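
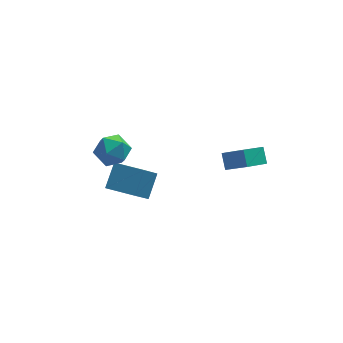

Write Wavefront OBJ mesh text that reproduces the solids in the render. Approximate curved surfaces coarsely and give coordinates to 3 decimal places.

v -4.738 0.416 1.026
v -4.198 0.703 1.789
v -3.422 0.217 0.171
v -2.882 0.504 0.934
v -3.356 -0.351 0.963
v -4.169 -0.228 1.492
v -3.451 1.148 0.468
v -4.264 1.271 0.997
v -3.403 1.155 1.445
v -3.344 0.228 1.751
v -4.276 0.692 0.209
v -4.217 -0.235 0.515
v -3.314 2.221 -4.387
v -4.073 1.535 -3.21
v -2.709 3.201 -3.426
v -3.468 2.515 -2.249
v -2.012 1.185 -4.151
v -2.771 0.499 -2.974
v -1.407 2.165 -3.19
v -2.166 1.479 -2.013
v 1.353 -0.844 -0.18
v 2.222 -1.608 0.71
v 1.307 -0.161 0.45
v 2.177 -0.925 1.34
v 2.443 -0.255 -0.74
v 3.313 -1.019 0.15
v 2.398 0.428 -0.11
v 3.267 -0.336 0.78
f 1 12 6
f 1 6 2
f 1 2 8
f 1 8 11
f 1 11 12
f 2 6 10
f 6 12 5
f 12 11 3
f 11 8 7
f 8 2 9
f 4 10 5
f 4 5 3
f 4 3 7
f 4 7 9
f 4 9 10
f 5 10 6
f 3 5 12
f 7 3 11
f 9 7 8
f 10 9 2
f 14 16 13
f 17 14 13
f 13 16 15
f 15 17 13
f 14 20 16
f 18 14 17
f 18 20 14
f 16 20 15
f 19 17 15
f 15 20 19
f 19 18 17
f 20 18 19
f 22 24 21
f 25 22 21
f 21 24 23
f 23 25 21
f 22 28 24
f 26 22 25
f 26 28 22
f 24 28 23
f 27 25 23
f 23 28 27
f 27 26 25
f 28 26 27



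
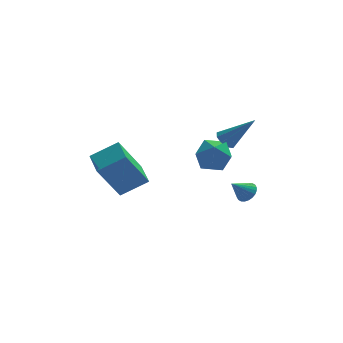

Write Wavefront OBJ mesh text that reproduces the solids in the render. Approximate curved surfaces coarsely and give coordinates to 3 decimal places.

v 1.468 -3.633 1.254
v 1.746 -4.055 1.378
v 0.792 -3.867 1.966
v 1.827 -3.916 1.501
v 1.854 -3.734 1.587
v 1.823 -3.536 1.622
v 1.737 -3.354 1.6
v 1.61 -3.214 1.526
v 1.462 -3.137 1.411
v 1.315 -3.136 1.271
v 1.191 -3.211 1.129
v 1.109 -3.35 1.006
v 1.082 -3.532 0.92
v 1.114 -3.729 0.886
v 1.199 -3.912 0.907
v 1.326 -4.052 0.981
v 1.474 -4.129 1.097
v 1.622 -4.129 1.236
v 0.663 -0.122 2.003
v 1.278 -0.727 1.669
v -0.318 -1.233 2.211
v 0.297 -1.838 1.877
v 0.445 -1.431 2.695
v 1.052 -0.744 2.566
v -0.092 -1.216 1.314
v 0.515 -0.529 1.185
v 0.811 -1.403 1.243
v 1.143 -1.537 2.097
v -0.183 -0.423 1.783
v 0.149 -0.557 2.637
v 1.045 -0.599 2.611
v 1.449 -0.592 2.253
v 2.215 -0.961 3.929
v 1.398 -0.254 2.392
v 1.181 -0.077 2.633
v 0.901 -0.144 2.864
v 0.688 -0.423 2.976
v 0.641 -0.785 2.918
v 0.784 -1.06 2.716
v 1.048 -1.118 2.465
v 1.311 -0.934 2.282
v -4.509 -1.933 1.921
v -3.286 -1.831 2.616
v -4.699 -0.666 2.07
v -3.476 -0.564 2.765
v -3.524 -1.576 0.135
v -2.301 -1.474 0.83
v -3.714 -0.309 0.284
v -2.491 -0.207 0.979
f 2 1 4
f 2 4 3
f 4 1 5
f 4 5 3
f 5 1 6
f 5 6 3
f 6 1 7
f 6 7 3
f 7 1 8
f 7 8 3
f 8 1 9
f 8 9 3
f 9 1 10
f 9 10 3
f 10 1 11
f 10 11 3
f 11 1 12
f 11 12 3
f 12 1 13
f 12 13 3
f 13 1 14
f 13 14 3
f 14 1 15
f 14 15 3
f 15 1 16
f 15 16 3
f 16 1 17
f 16 17 3
f 17 1 18
f 17 18 3
f 18 1 2
f 18 2 3
f 19 30 24
f 19 24 20
f 19 20 26
f 19 26 29
f 19 29 30
f 20 24 28
f 24 30 23
f 30 29 21
f 29 26 25
f 26 20 27
f 22 28 23
f 22 23 21
f 22 21 25
f 22 25 27
f 22 27 28
f 23 28 24
f 21 23 30
f 25 21 29
f 27 25 26
f 28 27 20
f 32 31 34
f 32 34 33
f 34 31 35
f 34 35 33
f 35 31 36
f 35 36 33
f 36 31 37
f 36 37 33
f 37 31 38
f 37 38 33
f 38 31 39
f 38 39 33
f 39 31 40
f 39 40 33
f 40 31 41
f 40 41 33
f 41 31 32
f 41 32 33
f 43 45 42
f 46 43 42
f 42 45 44
f 44 46 42
f 43 49 45
f 47 43 46
f 47 49 43
f 45 49 44
f 48 46 44
f 44 49 48
f 48 47 46
f 49 47 48



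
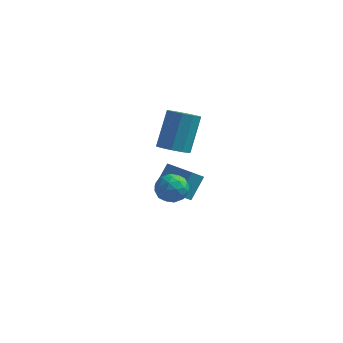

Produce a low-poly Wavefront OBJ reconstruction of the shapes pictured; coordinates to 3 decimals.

v -3.653 1.771 -1.311
v -3.293 2.392 -1.747
v -3.166 3.57 0.035
v -3.527 2.949 0.471
v -3.807 2.465 -1.759
v -3.68 3.643 0.023
v -4.262 2.273 -1.599
v -4.135 3.451 0.183
v -4.485 1.889 -1.33
v -4.358 3.067 0.452
v -4.39 1.46 -1.053
v -4.263 2.638 0.729
v -4.014 1.15 -0.875
v -3.887 2.328 0.907
v -3.5 1.077 -0.863
v -3.373 2.255 0.919
v -3.045 1.269 -1.023
v -2.918 2.447 0.759
v -2.822 1.653 -1.292
v -2.695 2.831 0.49
v -2.917 2.082 -1.569
v -2.79 3.26 0.213
v -3.776 -0.494 -2.403
v -3.47 0.41 -1.351
v -3.404 0.096 -3.018
v -3.099 1 -1.966
v -2.341 -1.2 -2.214
v -2.036 -0.296 -1.162
v -1.97 -0.61 -2.829
v -1.664 0.294 -1.777
v -2.659 -3.009 -0.517
v -2.389 -2.686 0.186
v -1.591 -3.794 -0.566
v -1.321 -3.471 0.137
v -1.987 -3.949 0.134
v -2.648 -3.464 0.165
v -1.332 -3.016 -0.545
v -1.993 -2.531 -0.514
v -1.569 -2.69 0.17
v -1.974 -3.267 0.589
v -2.006 -3.213 -0.969
v -2.411 -3.79 -0.55
v -2.618 -2.778 -0.161
v -1.362 -3.702 -0.219
v -1.754 -3.983 -0.221
v -1.595 -3.793 0.193
v -2.77 -3.236 -0.174
v -2.611 -3.046 0.24
v -2.375 -3.789 0.209
v -1.369 -3.434 -0.62
v -1.21 -3.244 -0.206
v -2.385 -2.687 -0.573
v -2.226 -2.497 -0.159
v -1.605 -2.691 -0.589
v -1.977 -2.591 0.243
v -1.349 -3.053 0.214
v -1.356 -2.785 -0.187
v -1.744 -2.5 -0.169
v -2.215 -2.93 0.489
v -1.587 -3.392 0.461
v -1.979 -3.673 0.459
v -2.367 -3.387 0.477
v -1.733 -2.933 0.479
v -2.393 -3.088 -0.841
v -1.765 -3.55 -0.869
v -1.613 -3.093 -0.857
v -2.001 -2.807 -0.839
v -2.631 -3.427 -0.594
v -2.003 -3.889 -0.623
v -2.236 -3.98 -0.211
v -2.624 -3.695 -0.193
v -2.247 -3.547 -0.859
f 2 1 5
f 2 5 3
f 3 5 6
f 3 6 4
f 5 1 7
f 5 7 6
f 6 7 8
f 6 8 4
f 7 1 9
f 7 9 8
f 8 9 10
f 8 10 4
f 9 1 11
f 9 11 10
f 10 11 12
f 10 12 4
f 11 1 13
f 11 13 12
f 12 13 14
f 12 14 4
f 13 1 15
f 13 15 14
f 14 15 16
f 14 16 4
f 15 1 17
f 15 17 16
f 16 17 18
f 16 18 4
f 17 1 19
f 17 19 18
f 18 19 20
f 18 20 4
f 19 1 21
f 19 21 20
f 20 21 22
f 20 22 4
f 21 1 2
f 21 2 22
f 22 2 3
f 22 3 4
f 24 26 23
f 27 24 23
f 23 26 25
f 25 27 23
f 24 30 26
f 28 24 27
f 28 30 24
f 26 30 25
f 29 27 25
f 25 30 29
f 29 28 27
f 30 28 29
f 31 68 47
f 68 42 71
f 47 71 36
f 68 71 47
f 31 47 43
f 47 36 48
f 43 48 32
f 47 48 43
f 31 43 52
f 43 32 53
f 52 53 38
f 43 53 52
f 31 52 64
f 52 38 67
f 64 67 41
f 52 67 64
f 31 64 68
f 64 41 72
f 68 72 42
f 64 72 68
f 32 48 59
f 48 36 62
f 59 62 40
f 48 62 59
f 36 71 49
f 71 42 70
f 49 70 35
f 71 70 49
f 42 72 69
f 72 41 65
f 69 65 33
f 72 65 69
f 41 67 66
f 67 38 54
f 66 54 37
f 67 54 66
f 38 53 58
f 53 32 55
f 58 55 39
f 53 55 58
f 34 60 46
f 60 40 61
f 46 61 35
f 60 61 46
f 34 46 44
f 46 35 45
f 44 45 33
f 46 45 44
f 34 44 51
f 44 33 50
f 51 50 37
f 44 50 51
f 34 51 56
f 51 37 57
f 56 57 39
f 51 57 56
f 34 56 60
f 56 39 63
f 60 63 40
f 56 63 60
f 35 61 49
f 61 40 62
f 49 62 36
f 61 62 49
f 33 45 69
f 45 35 70
f 69 70 42
f 45 70 69
f 37 50 66
f 50 33 65
f 66 65 41
f 50 65 66
f 39 57 58
f 57 37 54
f 58 54 38
f 57 54 58
f 40 63 59
f 63 39 55
f 59 55 32
f 63 55 59



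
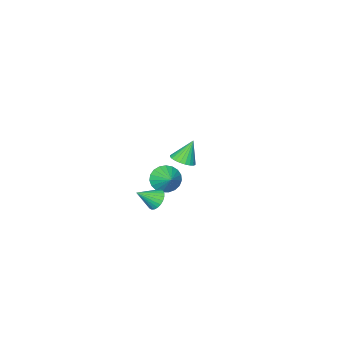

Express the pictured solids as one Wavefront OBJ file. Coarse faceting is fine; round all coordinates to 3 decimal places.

v 2.495 2.055 3.342
v 3.073 1.906 3.646
v 1.905 2.165 4.518
v 3.09 2.167 3.63
v 3.015 2.41 3.57
v 2.862 2.6 3.476
v 2.653 2.706 3.361
v 2.42 2.713 3.243
v 2.198 2.621 3.14
v 2.021 2.442 3.068
v 1.917 2.204 3.038
v 1.9 1.944 3.054
v 1.975 1.7 3.114
v 2.128 1.511 3.209
v 2.337 1.404 3.324
v 2.57 1.397 3.441
v 2.792 1.49 3.544
v 2.969 1.669 3.616
v 1.445 -1.005 -1.601
v 1.888 -0.867 -2.085
v 2.375 -1.455 -0.879
v 1.89 -0.644 -1.949
v 1.824 -0.476 -1.759
v 1.701 -0.388 -1.546
v 1.539 -0.395 -1.341
v 1.363 -0.494 -1.176
v 1.199 -0.671 -1.075
v 1.072 -0.899 -1.054
v 1.003 -1.143 -1.117
v 1.001 -1.366 -1.253
v 1.066 -1.534 -1.442
v 1.189 -1.622 -1.656
v 1.351 -1.615 -1.861
v 1.528 -1.516 -2.026
v 1.692 -1.339 -2.127
v 1.818 -1.111 -2.147
v -1.972 -4.012 -3.183
v -1.259 -4.003 -3.717
v -1.528 -3.088 -2.577
v -1.491 -3.776 -3.894
v -1.806 -3.589 -3.948
v -2.149 -3.475 -3.87
v -2.462 -3.454 -3.674
v -2.69 -3.53 -3.392
v -2.794 -3.689 -3.074
v -2.755 -3.903 -2.775
v -2.581 -4.137 -2.547
v -2.302 -4.349 -2.428
v -1.965 -4.502 -2.44
v -1.63 -4.571 -2.581
v -1.353 -4.543 -2.825
v -1.184 -4.423 -3.132
v -1.151 -4.232 -3.447
f 2 1 4
f 2 4 3
f 4 1 5
f 4 5 3
f 5 1 6
f 5 6 3
f 6 1 7
f 6 7 3
f 7 1 8
f 7 8 3
f 8 1 9
f 8 9 3
f 9 1 10
f 9 10 3
f 10 1 11
f 10 11 3
f 11 1 12
f 11 12 3
f 12 1 13
f 12 13 3
f 13 1 14
f 13 14 3
f 14 1 15
f 14 15 3
f 15 1 16
f 15 16 3
f 16 1 17
f 16 17 3
f 17 1 18
f 17 18 3
f 18 1 2
f 18 2 3
f 20 19 22
f 20 22 21
f 22 19 23
f 22 23 21
f 23 19 24
f 23 24 21
f 24 19 25
f 24 25 21
f 25 19 26
f 25 26 21
f 26 19 27
f 26 27 21
f 27 19 28
f 27 28 21
f 28 19 29
f 28 29 21
f 29 19 30
f 29 30 21
f 30 19 31
f 30 31 21
f 31 19 32
f 31 32 21
f 32 19 33
f 32 33 21
f 33 19 34
f 33 34 21
f 34 19 35
f 34 35 21
f 35 19 36
f 35 36 21
f 36 19 20
f 36 20 21
f 38 37 40
f 38 40 39
f 40 37 41
f 40 41 39
f 41 37 42
f 41 42 39
f 42 37 43
f 42 43 39
f 43 37 44
f 43 44 39
f 44 37 45
f 44 45 39
f 45 37 46
f 45 46 39
f 46 37 47
f 46 47 39
f 47 37 48
f 47 48 39
f 48 37 49
f 48 49 39
f 49 37 50
f 49 50 39
f 50 37 51
f 50 51 39
f 51 37 52
f 51 52 39
f 52 37 53
f 52 53 39
f 53 37 38
f 53 38 39



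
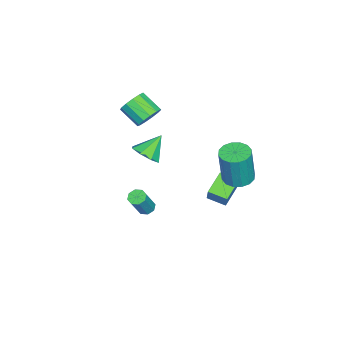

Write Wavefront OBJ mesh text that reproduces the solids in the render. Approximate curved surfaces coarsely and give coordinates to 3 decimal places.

v -1.821 -3.256 -0.546
v -1.136 -2.709 -0.305
v -2.679 -2.664 0.546
v -1.55 -2.421 -0.786
v -2.123 -2.623 -1.126
v -2.52 -3.196 -1.127
v -2.507 -3.804 -0.787
v -2.093 -4.091 -0.307
v -1.52 -3.889 0.034
v -1.123 -3.317 0.034
v -2.738 -3.349 1.774
v -1.974 -3.668 1.711
v -2.378 -4.789 2.483
v -3.142 -4.471 2.546
v -1.975 -3.402 2.096
v -2.379 -4.524 2.868
v -2.218 -3.12 2.379
v -2.622 -4.241 3.151
v -2.626 -2.911 2.47
v -3.03 -4.032 3.242
v -3.07 -2.84 2.339
v -3.474 -3.962 3.112
v -3.408 -2.932 2.03
v -3.812 -4.053 2.802
v -3.534 -3.156 1.639
v -3.938 -4.277 2.411
v -3.407 -3.441 1.291
v -3.811 -4.562 2.063
v -3.067 -3.697 1.096
v -3.471 -4.819 1.868
v -2.624 -3.843 1.117
v -3.027 -4.964 1.889
v -2.216 -3.832 1.346
v -2.62 -4.953 2.118
v 0.282 2.513 0.869
v 1.001 2.08 0.736
v 1.337 1.974 2.898
v 0.618 2.407 3.031
v 1.122 2.503 0.738
v 1.458 2.397 2.9
v 1.017 2.928 0.775
v 1.353 2.823 2.937
v 0.716 3.243 0.837
v 1.052 3.138 2.999
v 0.298 3.362 0.908
v 0.634 3.256 3.07
v -0.124 3.253 0.968
v 0.212 3.148 3.13
v -0.437 2.946 1.002
v -0.101 2.84 3.164
v -0.558 2.523 1
v -0.222 2.417 3.162
v -0.453 2.097 0.963
v -0.117 1.992 3.125
v -0.152 1.782 0.901
v 0.184 1.677 3.063
v 0.266 1.664 0.83
v 0.602 1.558 2.992
v 0.688 1.772 0.77
v 1.024 1.667 2.932
v 3.44 -1.329 -0.048
v 3.833 -1.09 -0.243
v 4.634 -1.271 1.154
v 4.24 -1.511 1.348
v 3.587 -0.852 -0.071
v 4.388 -1.033 1.325
v 3.255 -0.894 0.114
v 4.056 -1.075 1.51
v 3.031 -1.191 0.204
v 3.832 -1.372 1.601
v 3.046 -1.569 0.146
v 3.847 -1.75 1.543
v 3.292 -1.807 -0.025
v 4.093 -1.988 1.371
v 3.624 -1.765 -0.21
v 4.425 -1.946 1.186
v 3.848 -1.468 -0.301
v 4.649 -1.649 1.096
v -1.084 1.052 -0.787
v -0.656 1.247 0.118
v -1.017 2.098 -1.045
v -0.589 2.294 -0.14
v 0.229 0.826 -1.36
v 0.657 1.022 -0.455
v 0.296 1.873 -1.618
v 0.724 2.068 -0.713
f 2 1 4
f 2 4 3
f 4 1 5
f 4 5 3
f 5 1 6
f 5 6 3
f 6 1 7
f 6 7 3
f 7 1 8
f 7 8 3
f 8 1 9
f 8 9 3
f 9 1 10
f 9 10 3
f 10 1 2
f 10 2 3
f 12 11 15
f 12 15 13
f 13 15 16
f 13 16 14
f 15 11 17
f 15 17 16
f 16 17 18
f 16 18 14
f 17 11 19
f 17 19 18
f 18 19 20
f 18 20 14
f 19 11 21
f 19 21 20
f 20 21 22
f 20 22 14
f 21 11 23
f 21 23 22
f 22 23 24
f 22 24 14
f 23 11 25
f 23 25 24
f 24 25 26
f 24 26 14
f 25 11 27
f 25 27 26
f 26 27 28
f 26 28 14
f 27 11 29
f 27 29 28
f 28 29 30
f 28 30 14
f 29 11 31
f 29 31 30
f 30 31 32
f 30 32 14
f 31 11 33
f 31 33 32
f 32 33 34
f 32 34 14
f 33 11 12
f 33 12 34
f 34 12 13
f 34 13 14
f 36 35 39
f 36 39 37
f 37 39 40
f 37 40 38
f 39 35 41
f 39 41 40
f 40 41 42
f 40 42 38
f 41 35 43
f 41 43 42
f 42 43 44
f 42 44 38
f 43 35 45
f 43 45 44
f 44 45 46
f 44 46 38
f 45 35 47
f 45 47 46
f 46 47 48
f 46 48 38
f 47 35 49
f 47 49 48
f 48 49 50
f 48 50 38
f 49 35 51
f 49 51 50
f 50 51 52
f 50 52 38
f 51 35 53
f 51 53 52
f 52 53 54
f 52 54 38
f 53 35 55
f 53 55 54
f 54 55 56
f 54 56 38
f 55 35 57
f 55 57 56
f 56 57 58
f 56 58 38
f 57 35 59
f 57 59 58
f 58 59 60
f 58 60 38
f 59 35 36
f 59 36 60
f 60 36 37
f 60 37 38
f 62 61 65
f 62 65 63
f 63 65 66
f 63 66 64
f 65 61 67
f 65 67 66
f 66 67 68
f 66 68 64
f 67 61 69
f 67 69 68
f 68 69 70
f 68 70 64
f 69 61 71
f 69 71 70
f 70 71 72
f 70 72 64
f 71 61 73
f 71 73 72
f 72 73 74
f 72 74 64
f 73 61 75
f 73 75 74
f 74 75 76
f 74 76 64
f 75 61 77
f 75 77 76
f 76 77 78
f 76 78 64
f 77 61 62
f 77 62 78
f 78 62 63
f 78 63 64
f 80 82 79
f 83 80 79
f 79 82 81
f 81 83 79
f 80 86 82
f 84 80 83
f 84 86 80
f 82 86 81
f 85 83 81
f 81 86 85
f 85 84 83
f 86 84 85



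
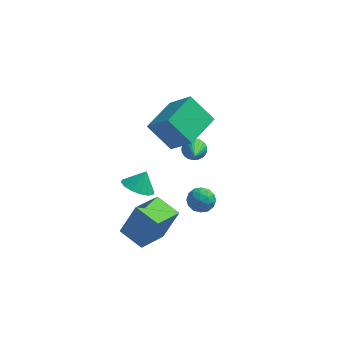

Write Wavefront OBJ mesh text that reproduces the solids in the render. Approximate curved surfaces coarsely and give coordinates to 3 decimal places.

v -1.565 3.902 -1.121
v -1.329 4.265 -0.637
v -1.255 2.098 0.081
v -1.576 4.261 -0.58
v -1.821 4.202 -0.605
v -2.028 4.097 -0.709
v -2.163 3.963 -0.876
v -2.208 3.819 -1.08
v -2.155 3.688 -1.29
v -2.012 3.589 -1.475
v -1.801 3.538 -1.606
v -1.554 3.543 -1.663
v -1.308 3.602 -1.638
v -1.102 3.706 -1.534
v -0.966 3.841 -1.367
v -0.921 3.985 -1.163
v -0.975 4.116 -0.953
v -1.118 4.214 -0.768
v -0.08 -0.67 -0.689
v 0.296 -0.951 -0.108
v -1.116 -1.069 -0.212
v -0.74 -1.35 0.369
v -0.795 -0.61 0.283
v -0.155 -0.364 -0.012
v -0.665 -1.656 -0.308
v -0.025 -1.41 -0.603
v -0.066 -1.56 0.127
v -0.146 -0.914 0.492
v -0.674 -1.106 -0.812
v -0.754 -0.46 -0.447
v 0.199 -0.776 -0.441
v -1.019 -1.244 0.121
v -1.051 -0.81 0.07
v -0.83 -0.975 0.411
v -0.066 -0.431 -0.384
v 0.155 -0.596 -0.043
v -0.487 -0.395 0.187
v -0.975 -1.424 -0.277
v -0.754 -1.589 0.064
v 0.01 -1.045 -0.731
v 0.231 -1.21 -0.39
v -0.333 -1.625 -0.507
v 0.207 -1.299 0.039
v -0.401 -1.533 0.32
v -0.357 -1.713 -0.078
v 0.019 -1.569 -0.251
v 0.16 -0.919 0.254
v -0.449 -1.153 0.534
v -0.481 -0.719 0.484
v -0.105 -0.574 0.31
v -0.053 -1.277 0.392
v -0.371 -0.867 -0.854
v -0.98 -1.101 -0.574
v -0.715 -1.446 -0.63
v -0.339 -1.301 -0.804
v -0.419 -0.487 -0.64
v -1.027 -0.721 -0.359
v -0.839 -0.451 -0.069
v -0.463 -0.307 -0.242
v -0.767 -0.743 -0.712
v -3.203 -2.423 1.789
v -2.417 -2.695 1.614
v -2.857 -1.977 2.651
v -2.446 -2.301 1.422
v -2.678 -1.939 1.328
v -3.05 -1.706 1.358
v -3.464 -1.666 1.503
v -3.807 -1.828 1.725
v -3.989 -2.15 1.964
v -3.96 -2.545 2.156
v -3.728 -2.907 2.25
v -3.356 -3.139 2.22
v -2.942 -3.179 2.075
v -2.599 -3.017 1.853
v -3.96 -3.09 -1.16
v -3.241 -2.744 0.531
v -3.218 -1.53 -1.794
v -2.5 -1.184 -0.103
v -2.78 -3.796 -1.517
v -2.062 -3.45 0.174
v -2.039 -2.236 -2.151
v -1.32 -1.89 -0.46
v -2.287 1.278 1.32
v -3.519 1.626 2.585
v -1.494 3.163 1.573
v -2.726 3.511 2.838
v -1.154 0.629 2.602
v -2.386 0.977 3.867
v -0.361 2.514 2.855
v -1.593 2.862 4.12
f 2 1 4
f 2 4 3
f 4 1 5
f 4 5 3
f 5 1 6
f 5 6 3
f 6 1 7
f 6 7 3
f 7 1 8
f 7 8 3
f 8 1 9
f 8 9 3
f 9 1 10
f 9 10 3
f 10 1 11
f 10 11 3
f 11 1 12
f 11 12 3
f 12 1 13
f 12 13 3
f 13 1 14
f 13 14 3
f 14 1 15
f 14 15 3
f 15 1 16
f 15 16 3
f 16 1 17
f 16 17 3
f 17 1 18
f 17 18 3
f 18 1 2
f 18 2 3
f 19 56 35
f 56 30 59
f 35 59 24
f 56 59 35
f 19 35 31
f 35 24 36
f 31 36 20
f 35 36 31
f 19 31 40
f 31 20 41
f 40 41 26
f 31 41 40
f 19 40 52
f 40 26 55
f 52 55 29
f 40 55 52
f 19 52 56
f 52 29 60
f 56 60 30
f 52 60 56
f 20 36 47
f 36 24 50
f 47 50 28
f 36 50 47
f 24 59 37
f 59 30 58
f 37 58 23
f 59 58 37
f 30 60 57
f 60 29 53
f 57 53 21
f 60 53 57
f 29 55 54
f 55 26 42
f 54 42 25
f 55 42 54
f 26 41 46
f 41 20 43
f 46 43 27
f 41 43 46
f 22 48 34
f 48 28 49
f 34 49 23
f 48 49 34
f 22 34 32
f 34 23 33
f 32 33 21
f 34 33 32
f 22 32 39
f 32 21 38
f 39 38 25
f 32 38 39
f 22 39 44
f 39 25 45
f 44 45 27
f 39 45 44
f 22 44 48
f 44 27 51
f 48 51 28
f 44 51 48
f 23 49 37
f 49 28 50
f 37 50 24
f 49 50 37
f 21 33 57
f 33 23 58
f 57 58 30
f 33 58 57
f 25 38 54
f 38 21 53
f 54 53 29
f 38 53 54
f 27 45 46
f 45 25 42
f 46 42 26
f 45 42 46
f 28 51 47
f 51 27 43
f 47 43 20
f 51 43 47
f 62 61 64
f 62 64 63
f 64 61 65
f 64 65 63
f 65 61 66
f 65 66 63
f 66 61 67
f 66 67 63
f 67 61 68
f 67 68 63
f 68 61 69
f 68 69 63
f 69 61 70
f 69 70 63
f 70 61 71
f 70 71 63
f 71 61 72
f 71 72 63
f 72 61 73
f 72 73 63
f 73 61 74
f 73 74 63
f 74 61 62
f 74 62 63
f 76 78 75
f 79 76 75
f 75 78 77
f 77 79 75
f 76 82 78
f 80 76 79
f 80 82 76
f 78 82 77
f 81 79 77
f 77 82 81
f 81 80 79
f 82 80 81
f 84 86 83
f 87 84 83
f 83 86 85
f 85 87 83
f 84 90 86
f 88 84 87
f 88 90 84
f 86 90 85
f 89 87 85
f 85 90 89
f 89 88 87
f 90 88 89



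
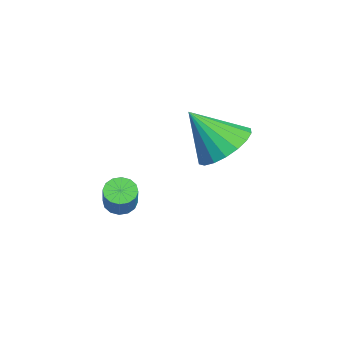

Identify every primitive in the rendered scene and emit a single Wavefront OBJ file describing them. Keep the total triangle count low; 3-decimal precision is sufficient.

v 0.667 0.583 -1.221
v 0.916 0.988 -1.376
v 1.462 0.982 -0.514
v 1.213 0.577 -0.359
v 0.712 1.081 -1.246
v 1.258 1.074 -0.384
v 0.496 1.04 -1.109
v 1.042 1.033 -0.248
v 0.326 0.877 -1.003
v 0.872 0.87 -0.141
v 0.247 0.635 -0.954
v 0.793 0.628 -0.093
v 0.281 0.379 -0.977
v 0.827 0.373 -0.116
v 0.418 0.178 -1.066
v 0.964 0.172 -0.204
v 0.622 0.086 -1.196
v 1.168 0.079 -0.334
v 0.838 0.127 -1.332
v 1.384 0.12 -0.471
v 1.008 0.29 -1.439
v 1.554 0.283 -0.577
v 1.087 0.532 -1.487
v 1.633 0.525 -0.626
v 1.053 0.787 -1.464
v 1.599 0.781 -0.603
v 2.019 3.417 1.926
v 2.927 3.362 2.117
v 1.701 2.443 3.154
v 2.805 3.686 2.343
v 2.528 3.958 2.486
v 2.149 4.122 2.519
v 1.745 4.147 2.434
v 1.395 4.027 2.248
v 1.168 3.786 1.999
v 1.111 3.473 1.735
v 1.233 3.148 1.509
v 1.51 2.877 1.365
v 1.889 2.713 1.333
v 2.293 2.688 1.418
v 2.643 2.808 1.604
v 2.87 3.048 1.853
f 2 1 5
f 2 5 3
f 3 5 6
f 3 6 4
f 5 1 7
f 5 7 6
f 6 7 8
f 6 8 4
f 7 1 9
f 7 9 8
f 8 9 10
f 8 10 4
f 9 1 11
f 9 11 10
f 10 11 12
f 10 12 4
f 11 1 13
f 11 13 12
f 12 13 14
f 12 14 4
f 13 1 15
f 13 15 14
f 14 15 16
f 14 16 4
f 15 1 17
f 15 17 16
f 16 17 18
f 16 18 4
f 17 1 19
f 17 19 18
f 18 19 20
f 18 20 4
f 19 1 21
f 19 21 20
f 20 21 22
f 20 22 4
f 21 1 23
f 21 23 22
f 22 23 24
f 22 24 4
f 23 1 25
f 23 25 24
f 24 25 26
f 24 26 4
f 25 1 2
f 25 2 26
f 26 2 3
f 26 3 4
f 28 27 30
f 28 30 29
f 30 27 31
f 30 31 29
f 31 27 32
f 31 32 29
f 32 27 33
f 32 33 29
f 33 27 34
f 33 34 29
f 34 27 35
f 34 35 29
f 35 27 36
f 35 36 29
f 36 27 37
f 36 37 29
f 37 27 38
f 37 38 29
f 38 27 39
f 38 39 29
f 39 27 40
f 39 40 29
f 40 27 41
f 40 41 29
f 41 27 42
f 41 42 29
f 42 27 28
f 42 28 29



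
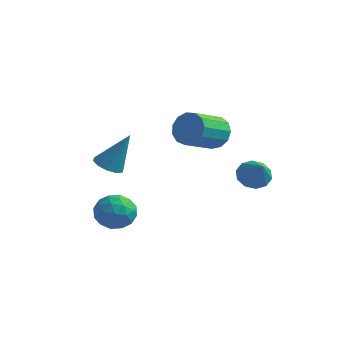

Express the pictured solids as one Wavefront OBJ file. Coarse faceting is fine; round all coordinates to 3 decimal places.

v -3.147 -0.116 -2.462
v -2.381 -0.833 -2.731
v -3.859 -1.287 -1.369
v -3.093 -2.004 -1.638
v -2.833 -1.124 -1.063
v -2.393 -0.4 -1.738
v -3.847 -1.72 -2.362
v -3.407 -0.996 -3.037
v -2.813 -1.824 -2.669
v -2.187 -1.456 -1.866
v -4.053 -0.664 -2.234
v -3.427 -0.296 -1.431
v -2.702 -0.372 -2.692
v -3.538 -1.748 -1.408
v -3.386 -1.231 -1.07
v -2.935 -1.652 -1.228
v -2.709 -0.117 -2.108
v -2.258 -0.539 -2.267
v -2.524 -0.71 -1.286
v -3.982 -1.581 -1.833
v -3.531 -2.003 -1.992
v -3.305 -0.468 -2.872
v -2.854 -0.889 -3.03
v -3.716 -1.41 -2.814
v -2.505 -1.375 -2.814
v -2.924 -2.064 -2.172
v -3.367 -1.897 -2.597
v -3.108 -1.471 -2.994
v -2.137 -1.159 -2.342
v -2.556 -1.847 -1.7
v -2.403 -1.33 -1.362
v -2.144 -0.905 -1.758
v -2.391 -1.742 -2.306
v -3.684 -0.273 -2.4
v -4.103 -0.961 -1.758
v -4.096 -1.215 -2.342
v -3.837 -0.79 -2.738
v -3.316 -0.056 -1.928
v -3.735 -0.745 -1.286
v -3.132 -0.649 -1.106
v -2.873 -0.223 -1.503
v -3.849 -0.378 -1.794
v -4.063 -0.269 0.462
v -3.363 -0.622 0.261
v -3.217 0.309 2.398
v -3.344 -0.145 0.111
v -3.601 0.285 0.095
v -4.034 0.503 0.219
v -4.478 0.427 0.436
v -4.764 0.084 0.664
v -4.783 -0.393 0.814
v -4.526 -0.822 0.83
v -4.093 -1.041 0.706
v -3.649 -0.964 0.489
v 2.023 2.771 0.237
v 2.407 2.328 -0.405
v 2.937 1.989 1.323
v 2.691 2.777 -0.32
v 2.719 3.224 -0.023
v 2.481 3.497 0.375
v 2.069 3.494 0.719
v 1.639 3.214 0.88
v 1.355 2.765 0.795
v 1.327 2.318 0.497
v 1.565 2.044 0.1
v 1.977 2.048 -0.245
v 0.459 1.81 2.924
v 1.087 2.005 3.624
v 0.748 0.324 4.396
v 0.121 0.13 3.696
v 0.606 2.182 3.798
v 0.267 0.501 4.569
v 0.078 2.24 3.693
v -0.261 0.559 4.465
v -0.328 2.162 3.345
v -0.667 0.481 4.117
v -0.485 1.973 2.863
v -0.824 0.292 3.635
v -0.342 1.732 2.401
v -0.68 0.051 3.172
v 0.056 1.515 2.105
v -0.283 -0.165 2.876
v 0.582 1.393 2.069
v 0.243 -0.288 2.84
v 1.068 1.403 2.304
v 0.73 -0.278 3.075
v 1.362 1.542 2.737
v 1.023 -0.138 3.508
v 1.369 1.767 3.229
v 1.03 0.086 4
f 1 38 17
f 38 12 41
f 17 41 6
f 38 41 17
f 1 17 13
f 17 6 18
f 13 18 2
f 17 18 13
f 1 13 22
f 13 2 23
f 22 23 8
f 13 23 22
f 1 22 34
f 22 8 37
f 34 37 11
f 22 37 34
f 1 34 38
f 34 11 42
f 38 42 12
f 34 42 38
f 2 18 29
f 18 6 32
f 29 32 10
f 18 32 29
f 6 41 19
f 41 12 40
f 19 40 5
f 41 40 19
f 12 42 39
f 42 11 35
f 39 35 3
f 42 35 39
f 11 37 36
f 37 8 24
f 36 24 7
f 37 24 36
f 8 23 28
f 23 2 25
f 28 25 9
f 23 25 28
f 4 30 16
f 30 10 31
f 16 31 5
f 30 31 16
f 4 16 14
f 16 5 15
f 14 15 3
f 16 15 14
f 4 14 21
f 14 3 20
f 21 20 7
f 14 20 21
f 4 21 26
f 21 7 27
f 26 27 9
f 21 27 26
f 4 26 30
f 26 9 33
f 30 33 10
f 26 33 30
f 5 31 19
f 31 10 32
f 19 32 6
f 31 32 19
f 3 15 39
f 15 5 40
f 39 40 12
f 15 40 39
f 7 20 36
f 20 3 35
f 36 35 11
f 20 35 36
f 9 27 28
f 27 7 24
f 28 24 8
f 27 24 28
f 10 33 29
f 33 9 25
f 29 25 2
f 33 25 29
f 44 43 46
f 44 46 45
f 46 43 47
f 46 47 45
f 47 43 48
f 47 48 45
f 48 43 49
f 48 49 45
f 49 43 50
f 49 50 45
f 50 43 51
f 50 51 45
f 51 43 52
f 51 52 45
f 52 43 53
f 52 53 45
f 53 43 54
f 53 54 45
f 54 43 44
f 54 44 45
f 56 55 58
f 56 58 57
f 58 55 59
f 58 59 57
f 59 55 60
f 59 60 57
f 60 55 61
f 60 61 57
f 61 55 62
f 61 62 57
f 62 55 63
f 62 63 57
f 63 55 64
f 63 64 57
f 64 55 65
f 64 65 57
f 65 55 66
f 65 66 57
f 66 55 56
f 66 56 57
f 68 67 71
f 68 71 69
f 69 71 72
f 69 72 70
f 71 67 73
f 71 73 72
f 72 73 74
f 72 74 70
f 73 67 75
f 73 75 74
f 74 75 76
f 74 76 70
f 75 67 77
f 75 77 76
f 76 77 78
f 76 78 70
f 77 67 79
f 77 79 78
f 78 79 80
f 78 80 70
f 79 67 81
f 79 81 80
f 80 81 82
f 80 82 70
f 81 67 83
f 81 83 82
f 82 83 84
f 82 84 70
f 83 67 85
f 83 85 84
f 84 85 86
f 84 86 70
f 85 67 87
f 85 87 86
f 86 87 88
f 86 88 70
f 87 67 89
f 87 89 88
f 88 89 90
f 88 90 70
f 89 67 68
f 89 68 90
f 90 68 69
f 90 69 70



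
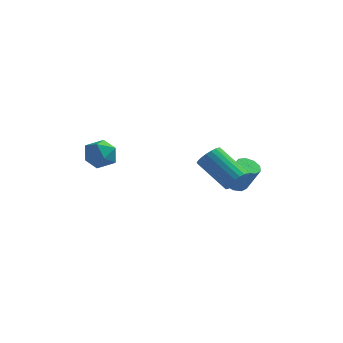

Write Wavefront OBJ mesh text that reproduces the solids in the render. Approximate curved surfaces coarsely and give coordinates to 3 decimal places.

v 1.393 1.113 0.974
v 1.846 1.527 1.405
v 0.2 1.961 2.718
v -0.253 1.547 2.286
v 1.74 1.738 1.202
v 0.093 2.172 2.515
v 1.573 1.841 0.959
v -0.073 2.275 2.272
v 1.376 1.818 0.719
v -0.271 2.252 2.032
v 1.181 1.674 0.523
v -0.465 2.107 1.835
v 1.023 1.432 0.404
v -0.623 1.866 1.717
v 0.929 1.135 0.385
v -0.717 1.569 1.697
v 0.916 0.835 0.467
v -0.731 1.269 1.779
v 0.985 0.582 0.636
v -0.662 1.016 1.949
v 1.124 0.422 0.864
v -0.522 0.855 2.177
v 1.31 0.381 1.111
v -0.336 0.814 2.424
v 1.51 0.466 1.334
v -0.136 0.9 2.647
v 1.691 0.664 1.495
v 0.044 1.097 2.808
v 1.819 0.939 1.566
v 0.173 1.373 2.878
v 1.874 1.244 1.534
v 0.228 1.678 2.847
v -3.96 -2.577 4.275
v -3.165 -3.006 4.03
v -4.655 -3.174 3.07
v -3.86 -3.603 2.825
v -4.323 -3.878 3.591
v -3.893 -3.508 4.336
v -3.927 -2.672 2.764
v -3.497 -2.302 3.509
v -3.145 -3.065 3.096
v -3.389 -3.81 3.607
v -4.431 -2.37 3.493
v -4.675 -3.115 4.004
v 0.387 3.532 -0.275
v 0.979 3.65 -0.589
v 1.785 3.406 0.842
v 1.193 3.288 1.155
v 0.804 4.048 -0.422
v 1.611 3.804 1.008
v 0.435 4.205 -0.187
v 1.241 3.96 1.243
v 0.043 4.047 0.007
v 0.849 3.802 1.437
v -0.188 3.648 0.069
v 0.618 3.403 1.499
v -0.15 3.195 -0.03
v 0.656 2.95 1.4
v 0.139 2.9 -0.244
v 0.945 2.655 1.187
v 0.544 2.901 -0.472
v 1.351 2.656 0.958
v 0.876 3.197 -0.608
v 1.682 2.953 0.822
f 2 1 5
f 2 5 3
f 3 5 6
f 3 6 4
f 5 1 7
f 5 7 6
f 6 7 8
f 6 8 4
f 7 1 9
f 7 9 8
f 8 9 10
f 8 10 4
f 9 1 11
f 9 11 10
f 10 11 12
f 10 12 4
f 11 1 13
f 11 13 12
f 12 13 14
f 12 14 4
f 13 1 15
f 13 15 14
f 14 15 16
f 14 16 4
f 15 1 17
f 15 17 16
f 16 17 18
f 16 18 4
f 17 1 19
f 17 19 18
f 18 19 20
f 18 20 4
f 19 1 21
f 19 21 20
f 20 21 22
f 20 22 4
f 21 1 23
f 21 23 22
f 22 23 24
f 22 24 4
f 23 1 25
f 23 25 24
f 24 25 26
f 24 26 4
f 25 1 27
f 25 27 26
f 26 27 28
f 26 28 4
f 27 1 29
f 27 29 28
f 28 29 30
f 28 30 4
f 29 1 31
f 29 31 30
f 30 31 32
f 30 32 4
f 31 1 2
f 31 2 32
f 32 2 3
f 32 3 4
f 33 44 38
f 33 38 34
f 33 34 40
f 33 40 43
f 33 43 44
f 34 38 42
f 38 44 37
f 44 43 35
f 43 40 39
f 40 34 41
f 36 42 37
f 36 37 35
f 36 35 39
f 36 39 41
f 36 41 42
f 37 42 38
f 35 37 44
f 39 35 43
f 41 39 40
f 42 41 34
f 46 45 49
f 46 49 47
f 47 49 50
f 47 50 48
f 49 45 51
f 49 51 50
f 50 51 52
f 50 52 48
f 51 45 53
f 51 53 52
f 52 53 54
f 52 54 48
f 53 45 55
f 53 55 54
f 54 55 56
f 54 56 48
f 55 45 57
f 55 57 56
f 56 57 58
f 56 58 48
f 57 45 59
f 57 59 58
f 58 59 60
f 58 60 48
f 59 45 61
f 59 61 60
f 60 61 62
f 60 62 48
f 61 45 63
f 61 63 62
f 62 63 64
f 62 64 48
f 63 45 46
f 63 46 64
f 64 46 47
f 64 47 48



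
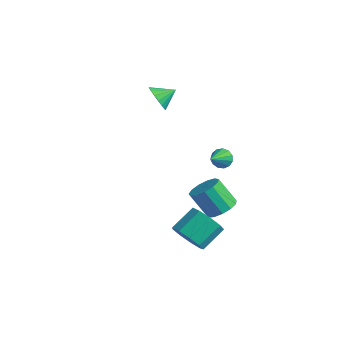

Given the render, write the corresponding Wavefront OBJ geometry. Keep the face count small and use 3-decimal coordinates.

v 2.288 2.678 0.871
v 2.741 3.01 1.198
v 2.672 1.542 1.489
v 2.438 3.019 1.403
v 2.088 2.92 1.44
v 1.8 2.745 1.296
v 1.668 2.548 1.017
v 1.732 2.393 0.691
v 1.973 2.328 0.423
v 2.313 2.375 0.297
v 2.646 2.518 0.353
v 2.865 2.712 0.573
v 2.9 2.895 0.888
v -2.973 2.642 2.979
v -2.349 2.708 2.348
v -2.547 3.598 3.501
v -2.647 2.922 2.2
v -3.01 3.081 2.206
v -3.366 3.152 2.365
v -3.644 3.123 2.645
v -3.789 2.999 2.992
v -3.772 2.803 3.337
v -3.598 2.576 3.61
v -3.299 2.362 3.758
v -2.936 2.203 3.753
v -2.581 2.131 3.593
v -2.303 2.161 3.313
v -2.158 2.285 2.966
v -2.175 2.48 2.622
v 3.941 -1.071 -2.757
v 4.838 -0.765 -3.231
v 4.857 0.596 -2.316
v 3.959 0.291 -1.843
v 4.266 -0.511 -3.597
v 4.285 0.85 -2.682
v 3.542 -0.519 -3.57
v 3.561 0.842 -2.655
v 3.004 -0.785 -3.163
v 3.023 0.576 -2.248
v 2.904 -1.185 -2.566
v 2.923 0.177 -1.652
v 3.29 -1.531 -2.059
v 3.308 -0.17 -1.144
v 3.979 -1.662 -1.878
v 3.998 -0.3 -0.964
v 4.651 -1.516 -2.109
v 4.67 -0.155 -1.195
v 4.99 -1.162 -2.643
v 5.009 0.199 -1.729
v 2.788 2.27 -2.639
v 3.434 2.686 -2.097
v 2.538 2.206 -0.66
v 1.892 1.79 -1.201
v 3.068 3.054 -2.202
v 2.172 2.574 -0.765
v 2.613 3.173 -2.446
v 1.717 2.693 -1.009
v 2.213 3.006 -2.751
v 1.318 2.526 -1.314
v 1.996 2.605 -3.02
v 1.101 2.124 -1.583
v 2.031 2.097 -3.168
v 1.135 1.617 -1.731
v 2.305 1.645 -3.148
v 1.41 1.165 -1.711
v 2.733 1.391 -2.966
v 1.838 0.911 -1.529
v 3.178 1.416 -2.681
v 2.283 0.936 -1.244
v 3.499 1.712 -2.381
v 2.604 1.232 -0.944
v 3.595 2.186 -2.164
v 2.699 1.706 -0.727
f 2 1 4
f 2 4 3
f 4 1 5
f 4 5 3
f 5 1 6
f 5 6 3
f 6 1 7
f 6 7 3
f 7 1 8
f 7 8 3
f 8 1 9
f 8 9 3
f 9 1 10
f 9 10 3
f 10 1 11
f 10 11 3
f 11 1 12
f 11 12 3
f 12 1 13
f 12 13 3
f 13 1 2
f 13 2 3
f 15 14 17
f 15 17 16
f 17 14 18
f 17 18 16
f 18 14 19
f 18 19 16
f 19 14 20
f 19 20 16
f 20 14 21
f 20 21 16
f 21 14 22
f 21 22 16
f 22 14 23
f 22 23 16
f 23 14 24
f 23 24 16
f 24 14 25
f 24 25 16
f 25 14 26
f 25 26 16
f 26 14 27
f 26 27 16
f 27 14 28
f 27 28 16
f 28 14 29
f 28 29 16
f 29 14 15
f 29 15 16
f 31 30 34
f 31 34 32
f 32 34 35
f 32 35 33
f 34 30 36
f 34 36 35
f 35 36 37
f 35 37 33
f 36 30 38
f 36 38 37
f 37 38 39
f 37 39 33
f 38 30 40
f 38 40 39
f 39 40 41
f 39 41 33
f 40 30 42
f 40 42 41
f 41 42 43
f 41 43 33
f 42 30 44
f 42 44 43
f 43 44 45
f 43 45 33
f 44 30 46
f 44 46 45
f 45 46 47
f 45 47 33
f 46 30 48
f 46 48 47
f 47 48 49
f 47 49 33
f 48 30 31
f 48 31 49
f 49 31 32
f 49 32 33
f 51 50 54
f 51 54 52
f 52 54 55
f 52 55 53
f 54 50 56
f 54 56 55
f 55 56 57
f 55 57 53
f 56 50 58
f 56 58 57
f 57 58 59
f 57 59 53
f 58 50 60
f 58 60 59
f 59 60 61
f 59 61 53
f 60 50 62
f 60 62 61
f 61 62 63
f 61 63 53
f 62 50 64
f 62 64 63
f 63 64 65
f 63 65 53
f 64 50 66
f 64 66 65
f 65 66 67
f 65 67 53
f 66 50 68
f 66 68 67
f 67 68 69
f 67 69 53
f 68 50 70
f 68 70 69
f 69 70 71
f 69 71 53
f 70 50 72
f 70 72 71
f 71 72 73
f 71 73 53
f 72 50 51
f 72 51 73
f 73 51 52
f 73 52 53



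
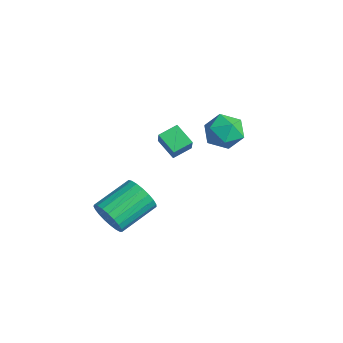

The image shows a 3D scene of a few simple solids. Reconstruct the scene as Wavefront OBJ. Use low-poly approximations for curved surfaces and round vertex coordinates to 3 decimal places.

v -1.312 4.872 0.351
v -0.447 4.524 -0.22
v -2.173 3.376 -0.04
v -1.308 3.028 -0.611
v -1.248 3.109 0.478
v -0.716 4.033 0.72
v -1.904 3.867 -0.98
v -1.372 4.791 -0.738
v -0.813 3.902 -1.042
v -0.407 3.434 -0.141
v -2.213 4.466 -0.119
v -1.807 3.998 0.782
v -0.925 -2.543 -3.576
v -0.455 -2.164 -4.374
v -0.746 -0.178 -3.601
v -1.215 -0.557 -2.804
v -0.851 -2.172 -4.502
v -1.141 -0.186 -3.729
v -1.259 -2.244 -4.47
v -1.549 -0.258 -3.698
v -1.609 -2.368 -4.284
v -1.9 -0.382 -3.511
v -1.842 -2.522 -3.975
v -2.132 -0.536 -3.203
v -1.915 -2.679 -3.597
v -2.206 -0.694 -2.825
v -1.818 -2.813 -3.216
v -2.108 -0.828 -2.444
v -1.566 -2.901 -2.897
v -1.856 -0.915 -2.125
v -1.203 -2.926 -2.695
v -1.493 -0.941 -1.923
v -0.792 -2.885 -2.646
v -1.082 -0.9 -1.874
v -0.404 -2.785 -2.758
v -0.694 -0.8 -1.985
v -0.106 -2.643 -3.011
v -0.397 -0.658 -2.238
v 0.05 -2.484 -3.362
v -0.24 -0.498 -2.589
v 0.038 -2.334 -3.75
v -0.253 -0.349 -2.977
v -0.141 -2.221 -4.108
v -0.431 -0.236 -3.335
v -0.803 0.073 1.031
v -0.81 1.053 1.35
v 0.241 0.275 0.434
v 0.234 1.254 0.752
v -0.234 -0.214 1.928
v -0.241 0.765 2.246
v 0.81 -0.013 1.33
v 0.803 0.967 1.649
f 1 12 6
f 1 6 2
f 1 2 8
f 1 8 11
f 1 11 12
f 2 6 10
f 6 12 5
f 12 11 3
f 11 8 7
f 8 2 9
f 4 10 5
f 4 5 3
f 4 3 7
f 4 7 9
f 4 9 10
f 5 10 6
f 3 5 12
f 7 3 11
f 9 7 8
f 10 9 2
f 14 13 17
f 14 17 15
f 15 17 18
f 15 18 16
f 17 13 19
f 17 19 18
f 18 19 20
f 18 20 16
f 19 13 21
f 19 21 20
f 20 21 22
f 20 22 16
f 21 13 23
f 21 23 22
f 22 23 24
f 22 24 16
f 23 13 25
f 23 25 24
f 24 25 26
f 24 26 16
f 25 13 27
f 25 27 26
f 26 27 28
f 26 28 16
f 27 13 29
f 27 29 28
f 28 29 30
f 28 30 16
f 29 13 31
f 29 31 30
f 30 31 32
f 30 32 16
f 31 13 33
f 31 33 32
f 32 33 34
f 32 34 16
f 33 13 35
f 33 35 34
f 34 35 36
f 34 36 16
f 35 13 37
f 35 37 36
f 36 37 38
f 36 38 16
f 37 13 39
f 37 39 38
f 38 39 40
f 38 40 16
f 39 13 41
f 39 41 40
f 40 41 42
f 40 42 16
f 41 13 43
f 41 43 42
f 42 43 44
f 42 44 16
f 43 13 14
f 43 14 44
f 44 14 15
f 44 15 16
f 46 48 45
f 49 46 45
f 45 48 47
f 47 49 45
f 46 52 48
f 50 46 49
f 50 52 46
f 48 52 47
f 51 49 47
f 47 52 51
f 51 50 49
f 52 50 51



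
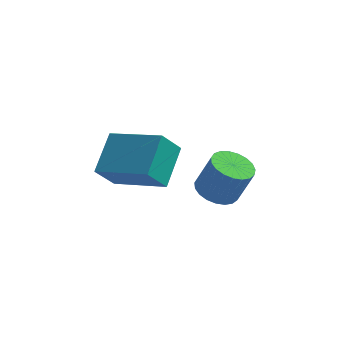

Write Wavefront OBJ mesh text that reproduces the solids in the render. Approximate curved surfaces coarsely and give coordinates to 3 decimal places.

v 3.64 0.34 3.42
v 4.154 -0.04 3.219
v 4.614 -0.021 4.36
v 4.1 0.36 4.56
v 4.252 0.217 3.175
v 4.711 0.237 4.316
v 4.244 0.496 3.174
v 4.703 0.515 4.315
v 4.131 0.747 3.215
v 4.591 0.767 4.356
v 3.934 0.929 3.291
v 4.394 0.948 4.432
v 3.686 1.008 3.39
v 4.145 1.027 4.531
v 3.43 0.972 3.494
v 3.889 0.991 4.634
v 3.21 0.827 3.585
v 3.67 0.846 4.725
v 3.065 0.598 3.647
v 3.524 0.617 4.788
v 3.019 0.324 3.67
v 3.479 0.343 4.811
v 3.081 0.053 3.65
v 3.54 0.072 4.791
v 3.239 -0.168 3.59
v 3.698 -0.149 4.731
v 3.467 -0.302 3.5
v 3.926 -0.282 4.641
v 3.724 -0.324 3.397
v 4.184 -0.305 4.538
v 3.968 -0.231 3.297
v 4.427 -0.212 4.438
v 0.387 1.832 2.043
v -0.091 1.388 2.878
v 0.587 3.085 2.823
v 0.108 2.641 3.658
v 2.072 1.179 2.662
v 1.593 0.735 3.497
v 2.271 2.432 3.442
v 1.793 1.988 4.277
f 2 1 5
f 2 5 3
f 3 5 6
f 3 6 4
f 5 1 7
f 5 7 6
f 6 7 8
f 6 8 4
f 7 1 9
f 7 9 8
f 8 9 10
f 8 10 4
f 9 1 11
f 9 11 10
f 10 11 12
f 10 12 4
f 11 1 13
f 11 13 12
f 12 13 14
f 12 14 4
f 13 1 15
f 13 15 14
f 14 15 16
f 14 16 4
f 15 1 17
f 15 17 16
f 16 17 18
f 16 18 4
f 17 1 19
f 17 19 18
f 18 19 20
f 18 20 4
f 19 1 21
f 19 21 20
f 20 21 22
f 20 22 4
f 21 1 23
f 21 23 22
f 22 23 24
f 22 24 4
f 23 1 25
f 23 25 24
f 24 25 26
f 24 26 4
f 25 1 27
f 25 27 26
f 26 27 28
f 26 28 4
f 27 1 29
f 27 29 28
f 28 29 30
f 28 30 4
f 29 1 31
f 29 31 30
f 30 31 32
f 30 32 4
f 31 1 2
f 31 2 32
f 32 2 3
f 32 3 4
f 34 36 33
f 37 34 33
f 33 36 35
f 35 37 33
f 34 40 36
f 38 34 37
f 38 40 34
f 36 40 35
f 39 37 35
f 35 40 39
f 39 38 37
f 40 38 39



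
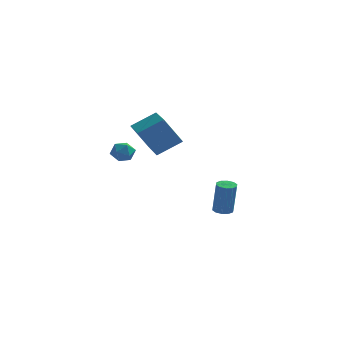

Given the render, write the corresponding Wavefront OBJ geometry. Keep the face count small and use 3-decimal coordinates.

v -2.606 -2.37 3.173
v -2.121 -2.623 2.837
v -3.279 -2.957 2.643
v -2.794 -3.21 2.307
v -2.859 -3.347 2.93
v -2.443 -2.985 3.258
v -2.957 -2.595 2.222
v -2.541 -2.233 2.55
v -2.338 -2.762 2.25
v -2.278 -3.227 2.687
v -3.122 -2.353 2.793
v -3.062 -2.818 3.23
v 1.032 3.093 -3.123
v 1.383 2.688 -3.188
v 1.58 2.562 -1.363
v 1.228 2.967 -1.297
v 1.555 2.974 -3.187
v 1.751 2.849 -1.362
v 1.526 3.306 -3.161
v 1.723 3.18 -1.336
v 1.309 3.556 -3.121
v 1.506 3.43 -1.295
v 0.986 3.629 -3.081
v 1.183 3.504 -1.256
v 0.68 3.498 -3.057
v 0.877 3.372 -1.232
v 0.509 3.211 -3.058
v 0.705 3.086 -1.233
v 0.537 2.88 -3.084
v 0.734 2.754 -1.259
v 0.754 2.63 -3.125
v 0.951 2.504 -1.299
v 1.077 2.556 -3.164
v 1.274 2.431 -1.339
v -1.926 -3.081 4.076
v -0.812 -2.539 4.829
v -2.655 -1.326 3.891
v -1.541 -0.784 4.645
v -1.079 -2.876 2.675
v 0.035 -2.334 3.429
v -1.808 -1.121 2.491
v -0.694 -0.579 3.244
f 1 12 6
f 1 6 2
f 1 2 8
f 1 8 11
f 1 11 12
f 2 6 10
f 6 12 5
f 12 11 3
f 11 8 7
f 8 2 9
f 4 10 5
f 4 5 3
f 4 3 7
f 4 7 9
f 4 9 10
f 5 10 6
f 3 5 12
f 7 3 11
f 9 7 8
f 10 9 2
f 14 13 17
f 14 17 15
f 15 17 18
f 15 18 16
f 17 13 19
f 17 19 18
f 18 19 20
f 18 20 16
f 19 13 21
f 19 21 20
f 20 21 22
f 20 22 16
f 21 13 23
f 21 23 22
f 22 23 24
f 22 24 16
f 23 13 25
f 23 25 24
f 24 25 26
f 24 26 16
f 25 13 27
f 25 27 26
f 26 27 28
f 26 28 16
f 27 13 29
f 27 29 28
f 28 29 30
f 28 30 16
f 29 13 31
f 29 31 30
f 30 31 32
f 30 32 16
f 31 13 33
f 31 33 32
f 32 33 34
f 32 34 16
f 33 13 14
f 33 14 34
f 34 14 15
f 34 15 16
f 36 38 35
f 39 36 35
f 35 38 37
f 37 39 35
f 36 42 38
f 40 36 39
f 40 42 36
f 38 42 37
f 41 39 37
f 37 42 41
f 41 40 39
f 42 40 41



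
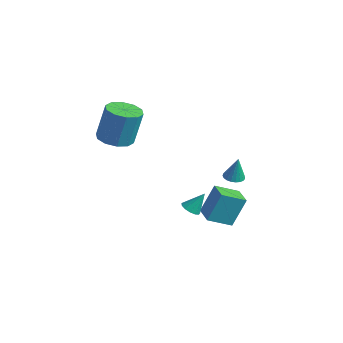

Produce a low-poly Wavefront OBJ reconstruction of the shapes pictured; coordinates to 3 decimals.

v 0.911 2.542 -3.695
v 1.086 3.331 -1.986
v 1.42 3.784 -4.32
v 1.594 4.572 -2.611
v 2.126 2.088 -3.609
v 2.3 2.876 -1.9
v 2.634 3.329 -4.234
v 2.809 4.118 -2.525
v 3.066 0.328 -1.533
v 3.616 0.202 -1.619
v 3.374 0.972 -0.507
v 3.56 0.477 -1.775
v 3.348 0.705 -1.854
v 3.046 0.813 -1.832
v 2.751 0.767 -1.714
v 2.556 0.582 -1.539
v 2.523 0.316 -1.362
v 2.662 0.054 -1.24
v 2.93 -0.121 -1.21
v 3.241 -0.154 -1.283
v 3.496 -0.033 -1.435
v 2.115 3.802 -0.934
v 2.469 3.331 -0.96
v 2.345 3.898 0.474
v 2.626 3.515 -0.998
v 2.695 3.749 -1.025
v 2.664 3.992 -1.037
v 2.537 4.202 -1.03
v 2.338 4.343 -1.007
v 2.1 4.391 -0.972
v 1.864 4.336 -0.929
v 1.672 4.189 -0.888
v 1.556 3.976 -0.854
v 1.537 3.732 -0.835
v 1.618 3.5 -0.832
v 1.785 3.321 -0.847
v 2.008 3.225 -0.877
v 2.25 3.228 -0.917
v -1.419 -1.184 1.991
v -0.698 -0.515 1.763
v -0.459 -0.066 3.842
v -1.181 -0.736 4.069
v -1.246 -0.216 1.762
v -1.007 0.233 3.84
v -1.86 -0.287 1.847
v -1.622 0.162 3.926
v -2.306 -0.701 1.988
v -2.067 -0.252 4.067
v -2.413 -1.299 2.129
v -2.175 -0.85 4.208
v -2.141 -1.854 2.218
v -1.902 -1.405 4.297
v -1.593 -2.153 2.22
v -1.354 -1.704 4.298
v -0.978 -2.082 2.134
v -0.74 -1.633 4.213
v -0.533 -1.668 1.993
v -0.294 -1.219 4.072
v -0.425 -1.07 1.852
v -0.187 -0.621 3.931
f 2 4 1
f 5 2 1
f 1 4 3
f 3 5 1
f 2 8 4
f 6 2 5
f 6 8 2
f 4 8 3
f 7 5 3
f 3 8 7
f 7 6 5
f 8 6 7
f 10 9 12
f 10 12 11
f 12 9 13
f 12 13 11
f 13 9 14
f 13 14 11
f 14 9 15
f 14 15 11
f 15 9 16
f 15 16 11
f 16 9 17
f 16 17 11
f 17 9 18
f 17 18 11
f 18 9 19
f 18 19 11
f 19 9 20
f 19 20 11
f 20 9 21
f 20 21 11
f 21 9 10
f 21 10 11
f 23 22 25
f 23 25 24
f 25 22 26
f 25 26 24
f 26 22 27
f 26 27 24
f 27 22 28
f 27 28 24
f 28 22 29
f 28 29 24
f 29 22 30
f 29 30 24
f 30 22 31
f 30 31 24
f 31 22 32
f 31 32 24
f 32 22 33
f 32 33 24
f 33 22 34
f 33 34 24
f 34 22 35
f 34 35 24
f 35 22 36
f 35 36 24
f 36 22 37
f 36 37 24
f 37 22 38
f 37 38 24
f 38 22 23
f 38 23 24
f 40 39 43
f 40 43 41
f 41 43 44
f 41 44 42
f 43 39 45
f 43 45 44
f 44 45 46
f 44 46 42
f 45 39 47
f 45 47 46
f 46 47 48
f 46 48 42
f 47 39 49
f 47 49 48
f 48 49 50
f 48 50 42
f 49 39 51
f 49 51 50
f 50 51 52
f 50 52 42
f 51 39 53
f 51 53 52
f 52 53 54
f 52 54 42
f 53 39 55
f 53 55 54
f 54 55 56
f 54 56 42
f 55 39 57
f 55 57 56
f 56 57 58
f 56 58 42
f 57 39 59
f 57 59 58
f 58 59 60
f 58 60 42
f 59 39 40
f 59 40 60
f 60 40 41
f 60 41 42



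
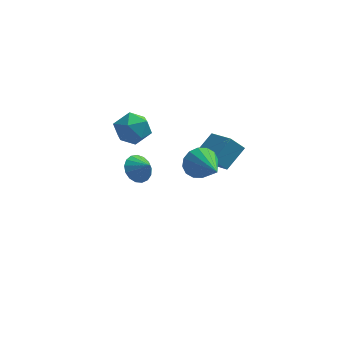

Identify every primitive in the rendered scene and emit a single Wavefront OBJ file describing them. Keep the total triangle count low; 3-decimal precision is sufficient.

v 0.769 -2.461 1.968
v 1.08 -1.987 2.73
v 1.651 -4.239 2.712
v 0.635 -2.155 2.857
v 0.226 -2.405 2.746
v -0.037 -2.669 2.426
v -0.085 -2.878 1.983
v 0.097 -2.975 1.536
v 0.458 -2.934 1.205
v 0.903 -2.767 1.078
v 1.311 -2.517 1.19
v 1.575 -2.253 1.51
v 1.622 -2.044 1.953
v 1.441 -1.947 2.399
v 1.062 0.468 -0.413
v 0.348 0.424 0.315
v 1.912 1.471 0.482
v 1.198 1.427 1.209
v 2.062 -1.167 0.471
v 1.348 -1.211 1.198
v 2.912 -0.164 1.365
v 2.198 -0.208 2.093
v -2.691 2.86 -2.904
v -2.167 2.614 -3.607
v -2.009 2.4 -2.236
v -2.013 3.005 -3.495
v -2.015 3.364 -3.247
v -2.171 3.607 -2.921
v -2.446 3.678 -2.591
v -2.777 3.563 -2.333
v -3.089 3.286 -2.206
v -3.309 2.912 -2.239
v -3.388 2.526 -2.424
v -3.307 2.216 -2.72
v -3.085 2.054 -3.057
v -2.772 2.076 -3.36
v -2.441 2.278 -3.558
v -3.526 4.244 0.056
v -2.799 4.04 -0.778
v -3.181 2.6 0.758
v -2.454 2.396 -0.076
v -2.211 3.167 0.707
v -2.423 4.183 0.272
v -3.557 2.457 -0.292
v -3.769 3.473 -0.727
v -2.818 2.935 -0.994
v -1.986 3.374 -0.376
v -3.994 3.266 0.356
v -3.162 3.705 0.974
f 2 1 4
f 2 4 3
f 4 1 5
f 4 5 3
f 5 1 6
f 5 6 3
f 6 1 7
f 6 7 3
f 7 1 8
f 7 8 3
f 8 1 9
f 8 9 3
f 9 1 10
f 9 10 3
f 10 1 11
f 10 11 3
f 11 1 12
f 11 12 3
f 12 1 13
f 12 13 3
f 13 1 14
f 13 14 3
f 14 1 2
f 14 2 3
f 16 18 15
f 19 16 15
f 15 18 17
f 17 19 15
f 16 22 18
f 20 16 19
f 20 22 16
f 18 22 17
f 21 19 17
f 17 22 21
f 21 20 19
f 22 20 21
f 24 23 26
f 24 26 25
f 26 23 27
f 26 27 25
f 27 23 28
f 27 28 25
f 28 23 29
f 28 29 25
f 29 23 30
f 29 30 25
f 30 23 31
f 30 31 25
f 31 23 32
f 31 32 25
f 32 23 33
f 32 33 25
f 33 23 34
f 33 34 25
f 34 23 35
f 34 35 25
f 35 23 36
f 35 36 25
f 36 23 37
f 36 37 25
f 37 23 24
f 37 24 25
f 38 49 43
f 38 43 39
f 38 39 45
f 38 45 48
f 38 48 49
f 39 43 47
f 43 49 42
f 49 48 40
f 48 45 44
f 45 39 46
f 41 47 42
f 41 42 40
f 41 40 44
f 41 44 46
f 41 46 47
f 42 47 43
f 40 42 49
f 44 40 48
f 46 44 45
f 47 46 39



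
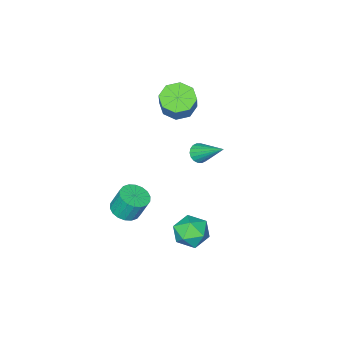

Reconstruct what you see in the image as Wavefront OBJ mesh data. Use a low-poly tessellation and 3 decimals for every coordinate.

v -0.645 0.175 0.902
v -0.154 0.058 1.119
v -0.815 1.645 2.078
v -0.098 0.21 0.937
v -0.15 0.356 0.747
v -0.3 0.466 0.588
v -0.519 0.518 0.491
v -0.763 0.502 0.476
v -0.983 0.422 0.545
v -1.137 0.292 0.685
v -1.193 0.139 0.868
v -1.141 -0.006 1.057
v -0.991 -0.116 1.216
v -0.772 -0.168 1.313
v -0.528 -0.152 1.328
v -0.308 -0.072 1.259
v 0.091 1.787 -3.764
v 1.031 1.866 -3.978
v 0.409 0.594 -2.802
v 1.349 0.673 -3.016
v 0.911 1.364 -2.5
v 0.715 2.101 -3.095
v 0.725 0.359 -3.685
v 0.529 1.096 -4.28
v 1.423 0.983 -3.929
v 1.538 1.604 -3.197
v -0.098 0.856 -3.583
v 0.017 1.477 -2.851
v 1.894 -2.18 -3.469
v 2.566 -2.485 -3.219
v 2.319 -2.046 -2.02
v 1.646 -1.74 -2.271
v 2.658 -2.165 -3.317
v 2.411 -1.726 -2.118
v 2.599 -1.848 -3.445
v 2.352 -1.409 -2.247
v 2.4 -1.596 -3.578
v 2.153 -1.157 -2.38
v 2.101 -1.461 -3.69
v 1.854 -1.022 -2.491
v 1.76 -1.467 -3.758
v 1.513 -1.028 -2.559
v 1.446 -1.615 -3.768
v 1.199 -1.176 -2.57
v 1.221 -1.874 -3.72
v 0.974 -1.435 -2.521
v 1.129 -2.194 -3.622
v 0.882 -1.755 -2.423
v 1.188 -2.511 -3.493
v 0.941 -2.072 -2.295
v 1.387 -2.763 -3.36
v 1.14 -2.324 -2.162
v 1.686 -2.898 -3.249
v 1.439 -2.459 -2.05
v 2.027 -2.892 -3.181
v 1.78 -2.453 -1.982
v 2.341 -2.744 -3.17
v 2.094 -2.305 -1.972
v -1.857 -2.779 1.871
v -1.02 -2.886 1.559
v -0.525 -2.328 2.697
v -1.363 -2.221 3.009
v -1.293 -2.279 1.38
v -0.798 -1.721 2.518
v -1.896 -1.965 1.489
v -1.401 -1.407 2.626
v -2.477 -2.128 1.822
v -1.982 -1.57 2.959
v -2.695 -2.672 2.183
v -2.2 -2.114 3.321
v -2.422 -3.279 2.362
v -1.927 -2.721 3.5
v -1.819 -3.593 2.254
v -1.324 -3.035 3.391
v -1.238 -3.43 1.921
v -0.743 -2.872 3.058
f 2 1 4
f 2 4 3
f 4 1 5
f 4 5 3
f 5 1 6
f 5 6 3
f 6 1 7
f 6 7 3
f 7 1 8
f 7 8 3
f 8 1 9
f 8 9 3
f 9 1 10
f 9 10 3
f 10 1 11
f 10 11 3
f 11 1 12
f 11 12 3
f 12 1 13
f 12 13 3
f 13 1 14
f 13 14 3
f 14 1 15
f 14 15 3
f 15 1 16
f 15 16 3
f 16 1 2
f 16 2 3
f 17 28 22
f 17 22 18
f 17 18 24
f 17 24 27
f 17 27 28
f 18 22 26
f 22 28 21
f 28 27 19
f 27 24 23
f 24 18 25
f 20 26 21
f 20 21 19
f 20 19 23
f 20 23 25
f 20 25 26
f 21 26 22
f 19 21 28
f 23 19 27
f 25 23 24
f 26 25 18
f 30 29 33
f 30 33 31
f 31 33 34
f 31 34 32
f 33 29 35
f 33 35 34
f 34 35 36
f 34 36 32
f 35 29 37
f 35 37 36
f 36 37 38
f 36 38 32
f 37 29 39
f 37 39 38
f 38 39 40
f 38 40 32
f 39 29 41
f 39 41 40
f 40 41 42
f 40 42 32
f 41 29 43
f 41 43 42
f 42 43 44
f 42 44 32
f 43 29 45
f 43 45 44
f 44 45 46
f 44 46 32
f 45 29 47
f 45 47 46
f 46 47 48
f 46 48 32
f 47 29 49
f 47 49 48
f 48 49 50
f 48 50 32
f 49 29 51
f 49 51 50
f 50 51 52
f 50 52 32
f 51 29 53
f 51 53 52
f 52 53 54
f 52 54 32
f 53 29 55
f 53 55 54
f 54 55 56
f 54 56 32
f 55 29 57
f 55 57 56
f 56 57 58
f 56 58 32
f 57 29 30
f 57 30 58
f 58 30 31
f 58 31 32
f 60 59 63
f 60 63 61
f 61 63 64
f 61 64 62
f 63 59 65
f 63 65 64
f 64 65 66
f 64 66 62
f 65 59 67
f 65 67 66
f 66 67 68
f 66 68 62
f 67 59 69
f 67 69 68
f 68 69 70
f 68 70 62
f 69 59 71
f 69 71 70
f 70 71 72
f 70 72 62
f 71 59 73
f 71 73 72
f 72 73 74
f 72 74 62
f 73 59 75
f 73 75 74
f 74 75 76
f 74 76 62
f 75 59 60
f 75 60 76
f 76 60 61
f 76 61 62



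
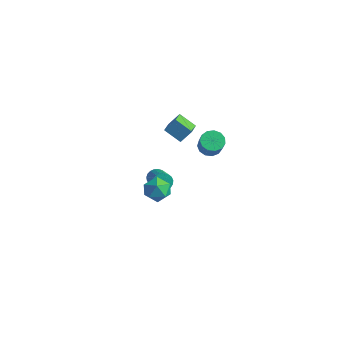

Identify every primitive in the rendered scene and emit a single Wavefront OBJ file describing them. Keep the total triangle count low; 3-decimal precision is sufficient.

v -2.257 3.521 0.385
v -1.677 2.493 0.826
v -3.273 3.245 1.077
v -2.693 2.217 1.519
v -1.867 4.083 1.181
v -1.287 3.055 1.623
v -2.883 3.807 1.874
v -2.303 2.779 2.315
v -4.135 3.125 -4.433
v -3.767 3.114 -4.944
v -2.478 2.244 -3.999
v -2.845 2.255 -3.487
v -3.697 3.34 -4.831
v -2.408 2.47 -3.886
v -3.703 3.529 -4.65
v -2.414 2.659 -3.704
v -3.783 3.648 -4.431
v -2.494 2.778 -3.485
v -3.924 3.676 -4.212
v -2.635 2.806 -3.266
v -4.102 3.61 -4.031
v -2.813 2.739 -3.086
v -4.285 3.459 -3.92
v -2.996 2.589 -2.975
v -4.442 3.251 -3.898
v -3.153 2.38 -2.952
v -4.546 3.02 -3.968
v -3.257 2.15 -3.022
v -4.579 2.808 -4.118
v -3.29 1.938 -3.173
v -4.535 2.651 -4.323
v -3.246 1.781 -3.377
v -4.422 2.576 -4.547
v -3.133 1.706 -3.601
v -4.259 2.596 -4.751
v -2.97 1.725 -3.805
v -4.074 2.707 -4.9
v -2.785 1.837 -3.955
v -3.9 2.89 -4.968
v -2.611 2.02 -4.023
v 1.685 1.13 3.293
v 2.049 1.749 3.35
v 2.598 1.329 4.404
v 2.235 0.71 4.347
v 1.701 1.801 3.552
v 2.25 1.382 4.606
v 1.348 1.641 3.673
v 1.898 1.221 4.726
v 1.103 1.318 3.672
v 1.652 0.898 4.726
v 1.042 0.935 3.552
v 1.591 0.516 4.605
v 1.185 0.614 3.349
v 1.735 0.195 4.402
v 1.488 0.457 3.129
v 2.037 0.038 4.182
v 1.853 0.513 2.961
v 2.402 0.094 4.014
v 2.164 0.765 2.898
v 2.714 0.346 3.952
v 2.324 1.133 2.961
v 2.874 0.714 4.015
v 2.281 1.5 3.13
v 2.83 1.08 4.183
v -0.776 -0.564 -1.309
v 0.085 -0.412 -1.004
v -1.045 -1.428 -0.116
v -0.184 -1.276 0.189
v -0.803 -0.588 0.188
v -0.637 -0.054 -0.549
v -0.323 -1.786 -0.571
v -0.157 -1.252 -1.308
v 0.365 -1.167 -0.548
v 0.068 -0.427 -0.079
v -1.028 -1.413 -1.041
v -1.325 -0.673 -0.572
f 2 4 1
f 5 2 1
f 1 4 3
f 3 5 1
f 2 8 4
f 6 2 5
f 6 8 2
f 4 8 3
f 7 5 3
f 3 8 7
f 7 6 5
f 8 6 7
f 10 9 13
f 10 13 11
f 11 13 14
f 11 14 12
f 13 9 15
f 13 15 14
f 14 15 16
f 14 16 12
f 15 9 17
f 15 17 16
f 16 17 18
f 16 18 12
f 17 9 19
f 17 19 18
f 18 19 20
f 18 20 12
f 19 9 21
f 19 21 20
f 20 21 22
f 20 22 12
f 21 9 23
f 21 23 22
f 22 23 24
f 22 24 12
f 23 9 25
f 23 25 24
f 24 25 26
f 24 26 12
f 25 9 27
f 25 27 26
f 26 27 28
f 26 28 12
f 27 9 29
f 27 29 28
f 28 29 30
f 28 30 12
f 29 9 31
f 29 31 30
f 30 31 32
f 30 32 12
f 31 9 33
f 31 33 32
f 32 33 34
f 32 34 12
f 33 9 35
f 33 35 34
f 34 35 36
f 34 36 12
f 35 9 37
f 35 37 36
f 36 37 38
f 36 38 12
f 37 9 39
f 37 39 38
f 38 39 40
f 38 40 12
f 39 9 10
f 39 10 40
f 40 10 11
f 40 11 12
f 42 41 45
f 42 45 43
f 43 45 46
f 43 46 44
f 45 41 47
f 45 47 46
f 46 47 48
f 46 48 44
f 47 41 49
f 47 49 48
f 48 49 50
f 48 50 44
f 49 41 51
f 49 51 50
f 50 51 52
f 50 52 44
f 51 41 53
f 51 53 52
f 52 53 54
f 52 54 44
f 53 41 55
f 53 55 54
f 54 55 56
f 54 56 44
f 55 41 57
f 55 57 56
f 56 57 58
f 56 58 44
f 57 41 59
f 57 59 58
f 58 59 60
f 58 60 44
f 59 41 61
f 59 61 60
f 60 61 62
f 60 62 44
f 61 41 63
f 61 63 62
f 62 63 64
f 62 64 44
f 63 41 42
f 63 42 64
f 64 42 43
f 64 43 44
f 65 76 70
f 65 70 66
f 65 66 72
f 65 72 75
f 65 75 76
f 66 70 74
f 70 76 69
f 76 75 67
f 75 72 71
f 72 66 73
f 68 74 69
f 68 69 67
f 68 67 71
f 68 71 73
f 68 73 74
f 69 74 70
f 67 69 76
f 71 67 75
f 73 71 72
f 74 73 66



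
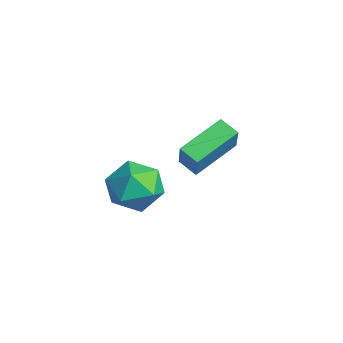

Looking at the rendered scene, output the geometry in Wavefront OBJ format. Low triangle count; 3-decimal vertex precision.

v -2.303 2.176 -3.662
v -1.604 1.935 -2.38
v -2.939 4.083 -2.957
v -2.241 3.842 -1.674
v -1.539 2.558 -4.006
v -0.841 2.317 -2.723
v -2.176 4.465 -3.3
v -1.477 4.224 -2.018
v -0.217 -0.617 -1.347
v 0.646 0.192 -1.469
v 0.354 -1.472 -2.971
v 1.217 -0.663 -3.093
v 1.273 -1.464 -2.218
v 0.92 -0.936 -1.214
v 0.08 -0.344 -3.226
v -0.273 0.184 -2.222
v 0.829 0.36 -2.631
v 1.566 -0.332 -2.007
v -0.566 -0.948 -2.433
v 0.171 -1.64 -1.809
f 2 4 1
f 5 2 1
f 1 4 3
f 3 5 1
f 2 8 4
f 6 2 5
f 6 8 2
f 4 8 3
f 7 5 3
f 3 8 7
f 7 6 5
f 8 6 7
f 9 20 14
f 9 14 10
f 9 10 16
f 9 16 19
f 9 19 20
f 10 14 18
f 14 20 13
f 20 19 11
f 19 16 15
f 16 10 17
f 12 18 13
f 12 13 11
f 12 11 15
f 12 15 17
f 12 17 18
f 13 18 14
f 11 13 20
f 15 11 19
f 17 15 16
f 18 17 10



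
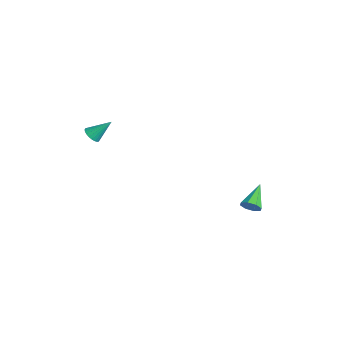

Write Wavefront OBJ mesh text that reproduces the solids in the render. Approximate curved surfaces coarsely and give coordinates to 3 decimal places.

v -0.933 -3.665 1.041
v -0.425 -3.694 0.934
v -0.687 -2.735 1.959
v -0.485 -3.55 0.804
v -0.613 -3.423 0.71
v -0.79 -3.334 0.667
v -0.989 -3.295 0.68
v -1.179 -3.312 0.749
v -1.332 -3.383 0.862
v -1.424 -3.497 1.002
v -1.441 -3.637 1.148
v -1.381 -3.781 1.278
v -1.253 -3.907 1.372
v -1.076 -3.997 1.415
v -0.878 -4.036 1.402
v -0.687 -4.018 1.333
v -0.535 -3.947 1.22
v -0.443 -3.833 1.08
v 2.707 3.376 -3.4
v 3.113 3.505 -3.006
v 1.673 4.244 -2.62
v 3.104 3.796 -3.342
v 2.862 3.841 -3.712
v 2.53 3.613 -3.899
v 2.302 3.247 -3.795
v 2.311 2.957 -3.459
v 2.553 2.912 -3.089
v 2.885 3.139 -2.902
f 2 1 4
f 2 4 3
f 4 1 5
f 4 5 3
f 5 1 6
f 5 6 3
f 6 1 7
f 6 7 3
f 7 1 8
f 7 8 3
f 8 1 9
f 8 9 3
f 9 1 10
f 9 10 3
f 10 1 11
f 10 11 3
f 11 1 12
f 11 12 3
f 12 1 13
f 12 13 3
f 13 1 14
f 13 14 3
f 14 1 15
f 14 15 3
f 15 1 16
f 15 16 3
f 16 1 17
f 16 17 3
f 17 1 18
f 17 18 3
f 18 1 2
f 18 2 3
f 20 19 22
f 20 22 21
f 22 19 23
f 22 23 21
f 23 19 24
f 23 24 21
f 24 19 25
f 24 25 21
f 25 19 26
f 25 26 21
f 26 19 27
f 26 27 21
f 27 19 28
f 27 28 21
f 28 19 20
f 28 20 21



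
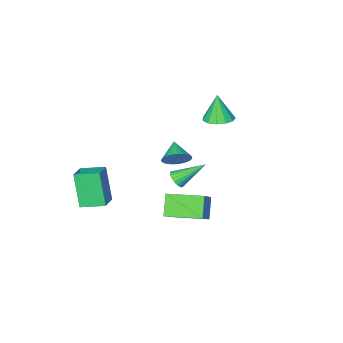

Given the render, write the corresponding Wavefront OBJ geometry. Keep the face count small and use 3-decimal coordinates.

v 0.496 -0.134 -2.825
v 0.837 -0.184 -2.396
v -0.716 0.614 -1.775
v 0.893 0.022 -2.478
v 0.881 0.201 -2.62
v 0.802 0.322 -2.797
v 0.67 0.364 -2.979
v 0.508 0.32 -3.135
v 0.344 0.198 -3.237
v 0.207 0.018 -3.268
v 0.119 -0.189 -3.222
v 0.096 -0.385 -3.107
v 0.143 -0.539 -2.944
v 0.251 -0.622 -2.761
v 0.401 -0.621 -2.588
v 0.568 -0.536 -2.457
v 0.722 -0.381 -2.389
v -2.383 -0.522 0.261
v -1.608 -0.817 0.264
v -2.517 -0.858 1.779
v -1.576 -0.362 0.367
v -1.8 0.042 0.437
v -2.21 0.267 0.451
v -2.675 0.242 0.405
v -3.047 -0.026 0.313
v -3.209 -0.451 0.205
v -3.108 -0.899 0.114
v -2.778 -1.227 0.07
v -2.322 -1.331 0.087
v -1.886 -1.178 0.159
v 2.279 2.325 1.136
v 2.676 2.485 1.74
v 1.821 1.475 1.664
v 2.438 2.642 1.785
v 2.176 2.751 1.732
v 1.929 2.795 1.588
v 1.736 2.767 1.375
v 1.626 2.671 1.126
v 1.615 2.524 0.878
v 1.705 2.345 0.67
v 1.883 2.164 0.533
v 2.121 2.007 0.487
v 2.383 1.898 0.54
v 2.629 1.855 0.684
v 2.823 1.883 0.897
v 2.933 1.978 1.146
v 2.944 2.126 1.394
v 2.854 2.304 1.602
v 3.016 -2.141 -4.492
v 2.816 -2.936 -2.592
v 3.868 -1.438 -4.109
v 3.669 -2.233 -2.208
v 3.931 -3.087 -4.792
v 3.732 -3.882 -2.891
v 4.784 -2.384 -4.408
v 4.584 -3.179 -2.508
v 1.741 1.296 -2.473
v 2.959 2.367 -1.062
v 0.451 2.632 -2.374
v 1.669 3.703 -0.963
v 2.311 1.917 -3.437
v 3.529 2.988 -2.026
v 1.021 3.253 -3.338
v 2.239 4.324 -1.927
f 2 1 4
f 2 4 3
f 4 1 5
f 4 5 3
f 5 1 6
f 5 6 3
f 6 1 7
f 6 7 3
f 7 1 8
f 7 8 3
f 8 1 9
f 8 9 3
f 9 1 10
f 9 10 3
f 10 1 11
f 10 11 3
f 11 1 12
f 11 12 3
f 12 1 13
f 12 13 3
f 13 1 14
f 13 14 3
f 14 1 15
f 14 15 3
f 15 1 16
f 15 16 3
f 16 1 17
f 16 17 3
f 17 1 2
f 17 2 3
f 19 18 21
f 19 21 20
f 21 18 22
f 21 22 20
f 22 18 23
f 22 23 20
f 23 18 24
f 23 24 20
f 24 18 25
f 24 25 20
f 25 18 26
f 25 26 20
f 26 18 27
f 26 27 20
f 27 18 28
f 27 28 20
f 28 18 29
f 28 29 20
f 29 18 30
f 29 30 20
f 30 18 19
f 30 19 20
f 32 31 34
f 32 34 33
f 34 31 35
f 34 35 33
f 35 31 36
f 35 36 33
f 36 31 37
f 36 37 33
f 37 31 38
f 37 38 33
f 38 31 39
f 38 39 33
f 39 31 40
f 39 40 33
f 40 31 41
f 40 41 33
f 41 31 42
f 41 42 33
f 42 31 43
f 42 43 33
f 43 31 44
f 43 44 33
f 44 31 45
f 44 45 33
f 45 31 46
f 45 46 33
f 46 31 47
f 46 47 33
f 47 31 48
f 47 48 33
f 48 31 32
f 48 32 33
f 50 52 49
f 53 50 49
f 49 52 51
f 51 53 49
f 50 56 52
f 54 50 53
f 54 56 50
f 52 56 51
f 55 53 51
f 51 56 55
f 55 54 53
f 56 54 55
f 58 60 57
f 61 58 57
f 57 60 59
f 59 61 57
f 58 64 60
f 62 58 61
f 62 64 58
f 60 64 59
f 63 61 59
f 59 64 63
f 63 62 61
f 64 62 63



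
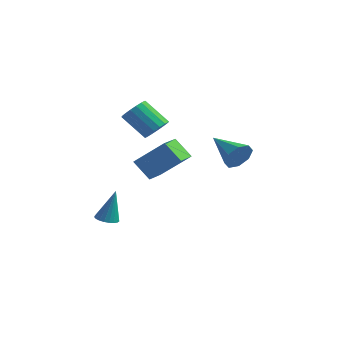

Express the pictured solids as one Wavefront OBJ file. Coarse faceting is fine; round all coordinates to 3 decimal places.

v -1.475 0.793 3.309
v -0.977 0.717 3.824
v -2.147 0.512 4.925
v -2.645 0.587 4.411
v -1.041 1.056 3.819
v -2.21 0.85 4.921
v -1.203 1.334 3.698
v -2.373 1.129 4.8
v -1.429 1.488 3.488
v -2.598 1.283 4.59
v -1.664 1.483 3.237
v -2.834 1.278 4.339
v -1.857 1.32 3.002
v -3.027 1.115 4.104
v -1.962 1.036 2.838
v -3.132 0.831 3.94
v -1.955 0.696 2.781
v -3.125 0.491 3.883
v -1.839 0.378 2.846
v -3.009 0.173 3.948
v -1.639 0.155 3.016
v -2.809 -0.05 4.118
v -1.402 0.078 3.254
v -2.571 -0.127 4.356
v -1.181 0.165 3.504
v -2.351 -0.04 4.606
v -1.028 0.395 3.71
v -2.198 0.19 4.812
v -2.065 0.998 -0.06
v -2.948 0.944 0.864
v -2.384 2.279 -0.291
v -3.268 2.225 0.634
v -0.712 1.575 1.266
v -1.596 1.521 2.191
v -1.032 2.856 1.036
v -1.915 2.802 1.96
v -3.507 -0.366 -2.491
v -3.012 -0.075 -2.627
v -3.253 0.006 -0.769
v -3.18 0.103 -2.64
v -3.406 0.199 -2.628
v -3.648 0.198 -2.592
v -3.867 0.1 -2.538
v -4.023 -0.08 -2.477
v -4.089 -0.308 -2.418
v -4.056 -0.547 -2.371
v -3.927 -0.754 -2.346
v -3.725 -0.894 -2.345
v -3.486 -0.943 -2.37
v -3.251 -0.892 -2.415
v -3.059 -0.75 -2.474
v -2.945 -0.542 -2.536
v -2.929 -0.303 -2.59
v 2.705 1.183 2.521
v 3.02 1.486 3.18
v 1.015 1.637 3.119
v 2.973 1.894 2.736
v 2.769 1.886 2.167
v 2.528 1.465 1.805
v 2.391 0.879 1.863
v 2.438 0.471 2.306
v 2.642 0.48 2.876
v 2.882 0.9 3.237
f 2 1 5
f 2 5 3
f 3 5 6
f 3 6 4
f 5 1 7
f 5 7 6
f 6 7 8
f 6 8 4
f 7 1 9
f 7 9 8
f 8 9 10
f 8 10 4
f 9 1 11
f 9 11 10
f 10 11 12
f 10 12 4
f 11 1 13
f 11 13 12
f 12 13 14
f 12 14 4
f 13 1 15
f 13 15 14
f 14 15 16
f 14 16 4
f 15 1 17
f 15 17 16
f 16 17 18
f 16 18 4
f 17 1 19
f 17 19 18
f 18 19 20
f 18 20 4
f 19 1 21
f 19 21 20
f 20 21 22
f 20 22 4
f 21 1 23
f 21 23 22
f 22 23 24
f 22 24 4
f 23 1 25
f 23 25 24
f 24 25 26
f 24 26 4
f 25 1 27
f 25 27 26
f 26 27 28
f 26 28 4
f 27 1 2
f 27 2 28
f 28 2 3
f 28 3 4
f 30 32 29
f 33 30 29
f 29 32 31
f 31 33 29
f 30 36 32
f 34 30 33
f 34 36 30
f 32 36 31
f 35 33 31
f 31 36 35
f 35 34 33
f 36 34 35
f 38 37 40
f 38 40 39
f 40 37 41
f 40 41 39
f 41 37 42
f 41 42 39
f 42 37 43
f 42 43 39
f 43 37 44
f 43 44 39
f 44 37 45
f 44 45 39
f 45 37 46
f 45 46 39
f 46 37 47
f 46 47 39
f 47 37 48
f 47 48 39
f 48 37 49
f 48 49 39
f 49 37 50
f 49 50 39
f 50 37 51
f 50 51 39
f 51 37 52
f 51 52 39
f 52 37 53
f 52 53 39
f 53 37 38
f 53 38 39
f 55 54 57
f 55 57 56
f 57 54 58
f 57 58 56
f 58 54 59
f 58 59 56
f 59 54 60
f 59 60 56
f 60 54 61
f 60 61 56
f 61 54 62
f 61 62 56
f 62 54 63
f 62 63 56
f 63 54 55
f 63 55 56

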